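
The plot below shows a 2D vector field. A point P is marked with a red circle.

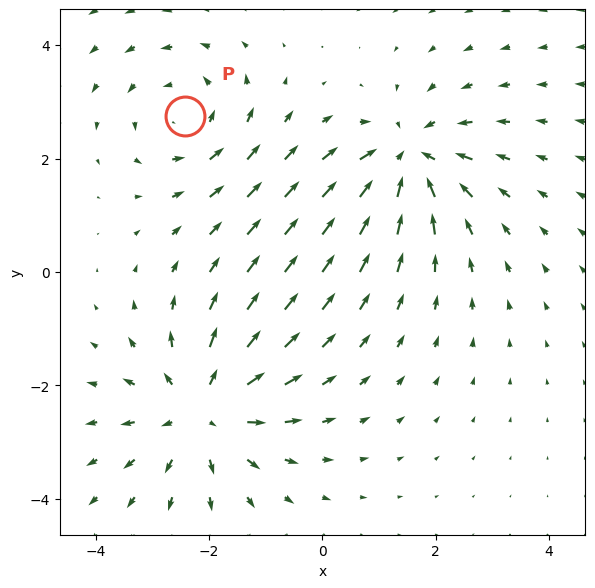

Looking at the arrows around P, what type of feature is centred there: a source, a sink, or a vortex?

vortex

At P (-2.4, 2.7) the arrows circulate counterclockwise. Divergence ≈0, curl about +3 — near-zero divergence with nonzero curl is a vortex.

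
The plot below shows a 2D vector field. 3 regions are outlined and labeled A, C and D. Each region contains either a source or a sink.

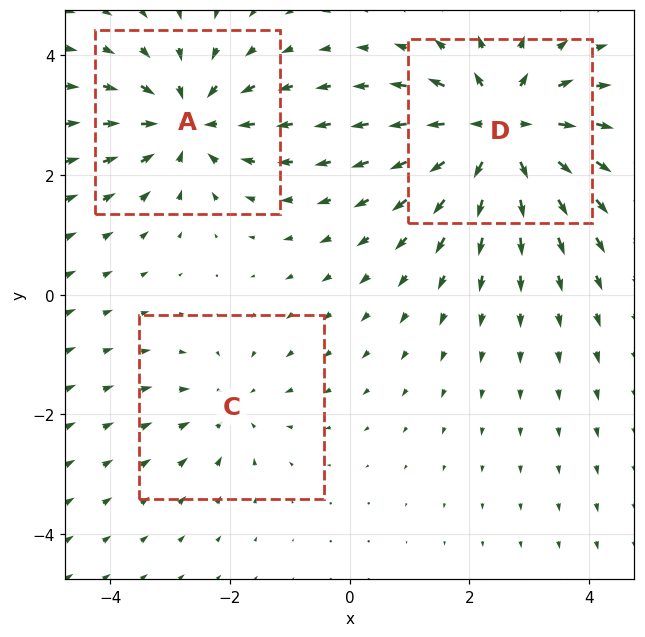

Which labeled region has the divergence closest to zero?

C

Divergence at each region's feature centre — A: about -4, C: about -2, D: about +5. Region C is closest to zero.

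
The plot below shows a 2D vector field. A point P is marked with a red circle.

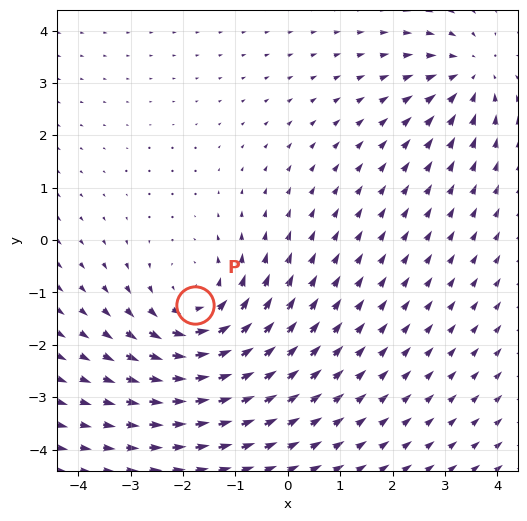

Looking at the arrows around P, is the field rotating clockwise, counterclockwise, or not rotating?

Near P at (-1.8, -1.2) the arrows circulate counterclockwise. The curl (z-component) there is about +3; positive curl means counterclockwise rotation.

counterclockwise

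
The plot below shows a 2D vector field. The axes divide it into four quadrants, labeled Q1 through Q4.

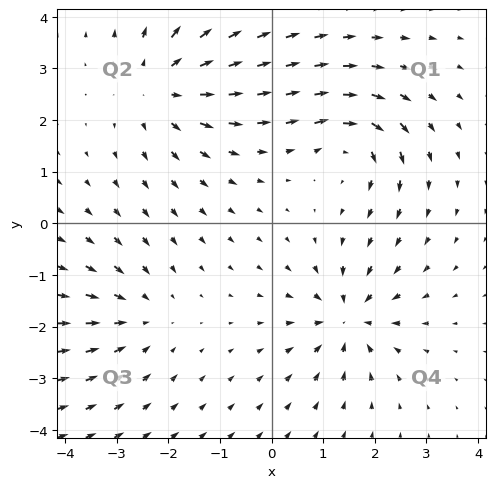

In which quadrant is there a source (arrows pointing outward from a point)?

Q2

The source sits at approximately (-2.1, 2.7), which lies in quadrant Q2. The divergence there is about +4, positive as expected for a source.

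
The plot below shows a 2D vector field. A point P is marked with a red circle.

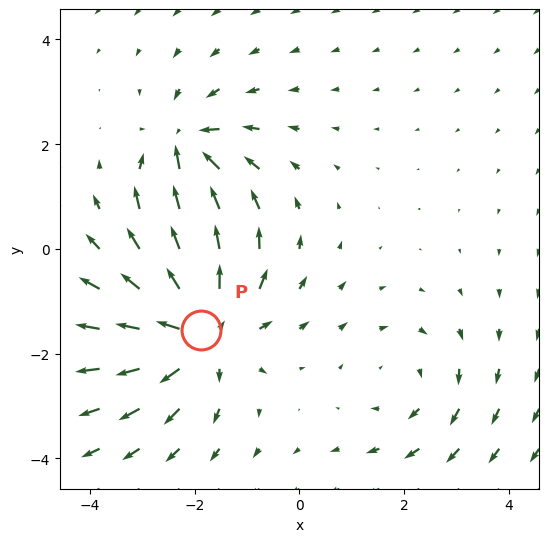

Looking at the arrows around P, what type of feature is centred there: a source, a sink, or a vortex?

source

At P (-1.9, -1.6) the arrows spread outward. Divergence about +4, curl ≈0 — positive divergence with near-zero curl is a source.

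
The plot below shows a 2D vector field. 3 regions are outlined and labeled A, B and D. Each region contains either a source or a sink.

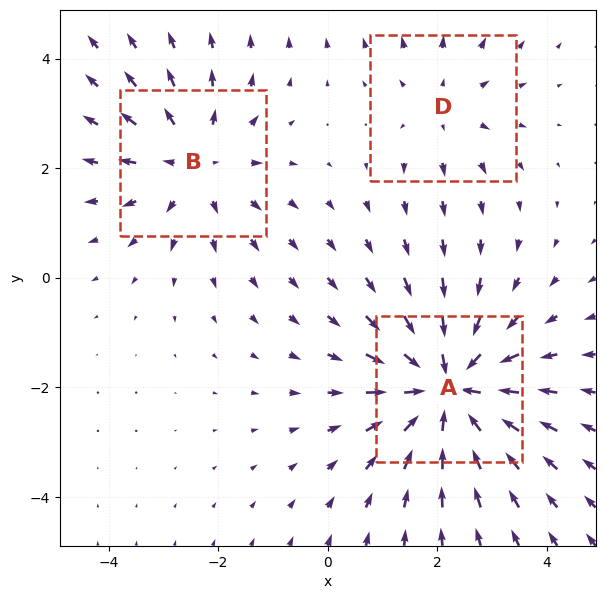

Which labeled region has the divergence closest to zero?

Divergence at each region's feature centre — A: about -4, B: about +3, D: about +2. Region D is closest to zero.

D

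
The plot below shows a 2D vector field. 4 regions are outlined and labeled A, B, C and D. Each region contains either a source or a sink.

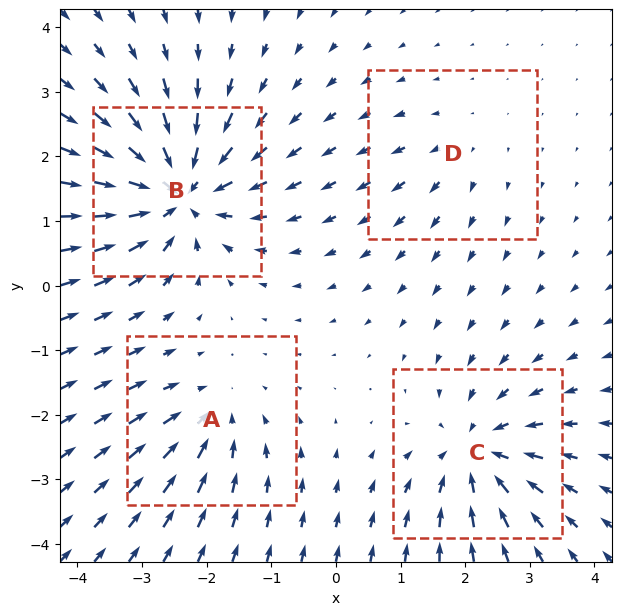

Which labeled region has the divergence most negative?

Divergence at each region's feature centre — A: about -4, B: about -8, C: about -6, D: about +2. Region B is most negative.

B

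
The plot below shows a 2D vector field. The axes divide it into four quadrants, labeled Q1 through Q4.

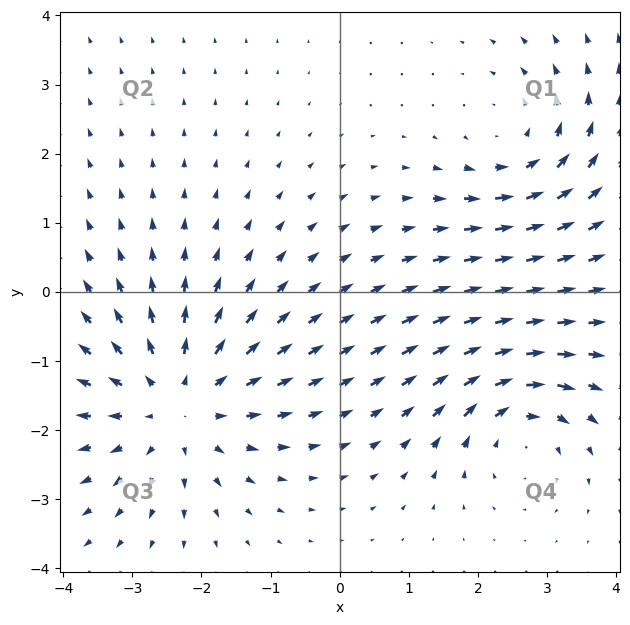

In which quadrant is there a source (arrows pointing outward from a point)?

Q3

The source sits at approximately (-2.3, -1.6), which lies in quadrant Q3. The divergence there is about +4, positive as expected for a source.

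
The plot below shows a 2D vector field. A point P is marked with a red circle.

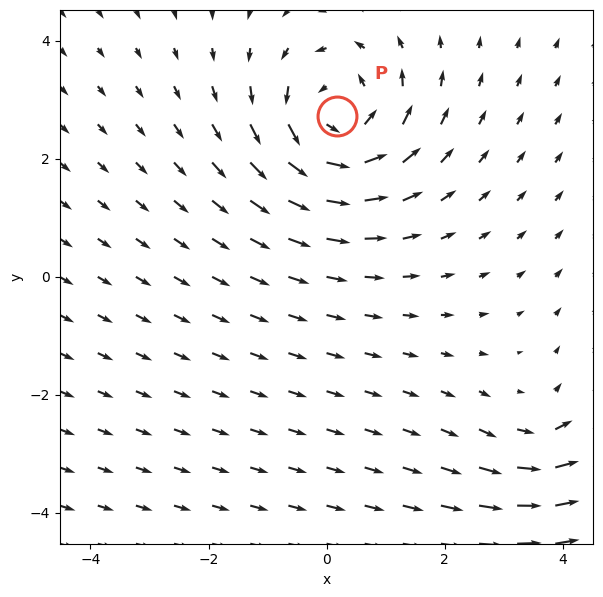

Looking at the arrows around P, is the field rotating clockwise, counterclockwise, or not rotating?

Near P at (0.2, 2.7) the arrows circulate counterclockwise. The curl (z-component) there is about +5; positive curl means counterclockwise rotation.

counterclockwise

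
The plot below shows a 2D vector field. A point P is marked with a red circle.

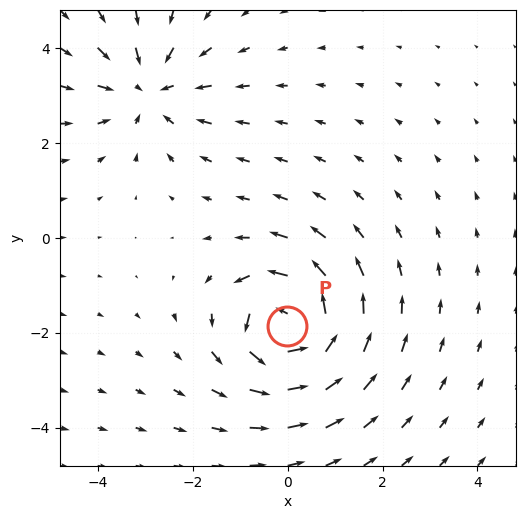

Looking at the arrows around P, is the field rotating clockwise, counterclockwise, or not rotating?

counterclockwise

Near P at (-0.0, -1.9) the arrows circulate counterclockwise. The curl (z-component) there is about +6; positive curl means counterclockwise rotation.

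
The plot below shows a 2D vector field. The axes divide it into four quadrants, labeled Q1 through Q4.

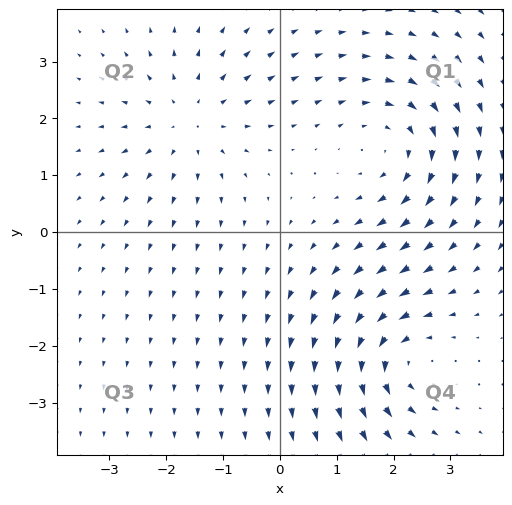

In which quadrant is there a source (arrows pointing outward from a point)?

The source sits at approximately (-1.6, 2.0), which lies in quadrant Q2. The divergence there is about +3, positive as expected for a source.

Q2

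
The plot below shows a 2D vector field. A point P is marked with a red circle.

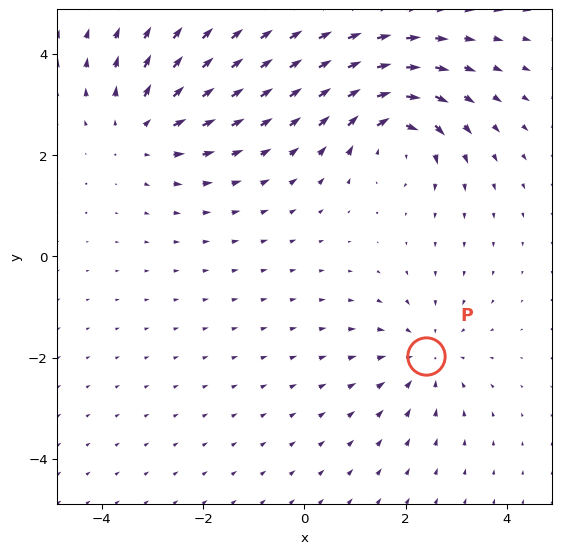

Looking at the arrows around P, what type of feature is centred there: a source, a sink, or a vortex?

At P (2.4, -2.0) the arrows converge inward. Divergence about -2, curl ≈0 — negative divergence with near-zero curl is a sink.

sink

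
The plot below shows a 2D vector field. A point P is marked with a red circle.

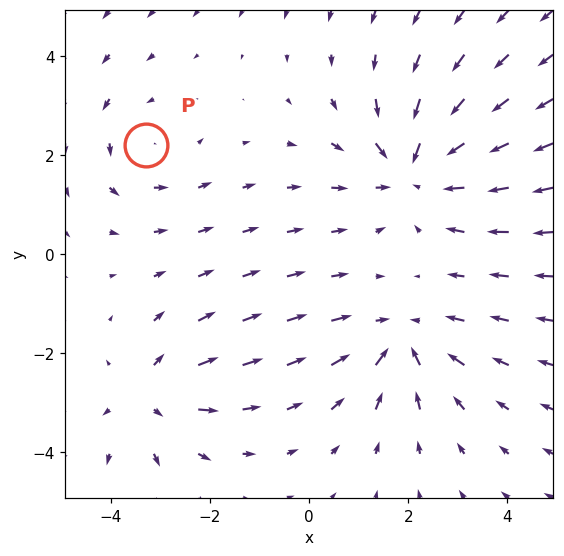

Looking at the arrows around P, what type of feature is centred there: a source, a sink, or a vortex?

At P (-3.3, 2.2) the arrows circulate counterclockwise. Divergence ≈0, curl about +2 — near-zero divergence with nonzero curl is a vortex.

vortex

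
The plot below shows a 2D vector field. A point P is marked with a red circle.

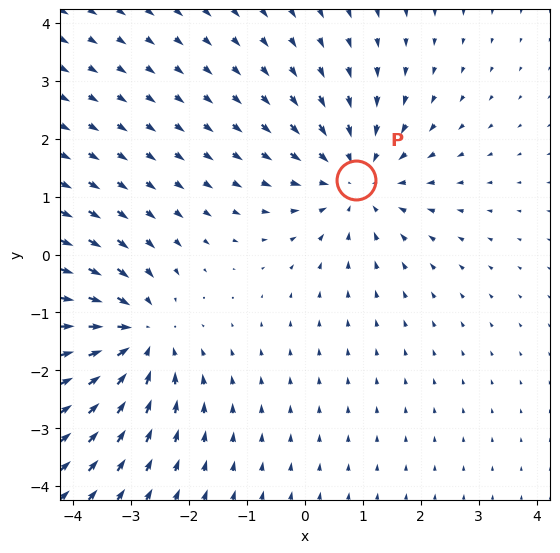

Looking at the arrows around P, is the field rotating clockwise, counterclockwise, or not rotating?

Near P at (0.9, 1.3) the arrows show no circulation. The curl there is ≈0.

not rotating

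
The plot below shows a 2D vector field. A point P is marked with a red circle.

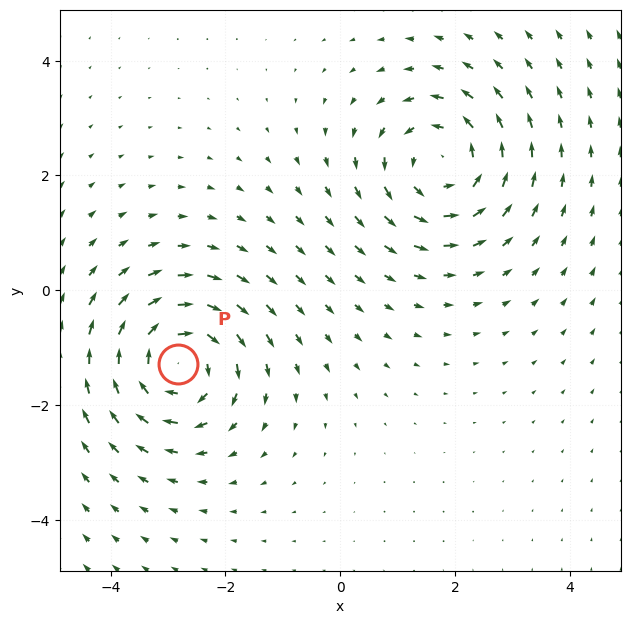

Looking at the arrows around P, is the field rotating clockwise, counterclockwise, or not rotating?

Near P at (-2.8, -1.3) the arrows circulate clockwise. The curl (z-component) there is about -5; negative curl means clockwise rotation.

clockwise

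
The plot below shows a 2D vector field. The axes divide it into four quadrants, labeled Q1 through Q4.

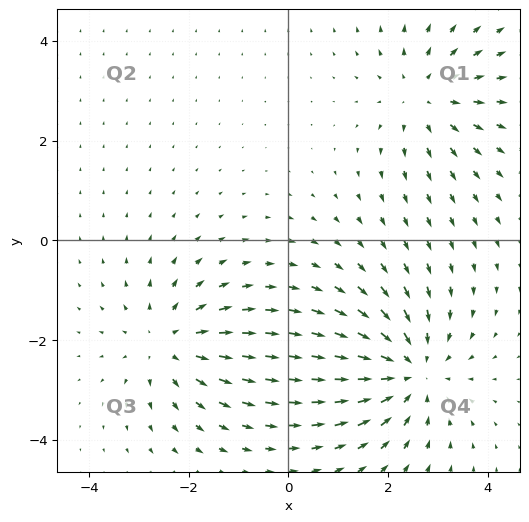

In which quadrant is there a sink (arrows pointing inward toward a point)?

The sink sits at approximately (2.4, -2.6), which lies in quadrant Q4. The divergence there is about -4, negative as expected for a sink.

Q4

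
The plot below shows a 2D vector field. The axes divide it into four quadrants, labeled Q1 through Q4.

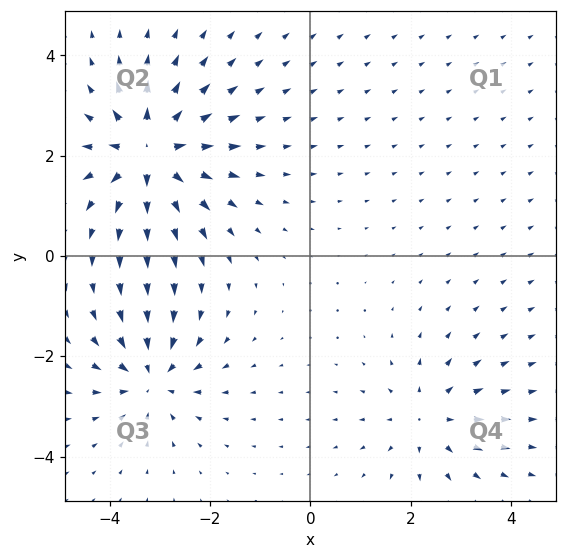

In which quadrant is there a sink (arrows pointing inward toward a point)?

Q3

The sink sits at approximately (-3.2, -2.4), which lies in quadrant Q3. The divergence there is about -5, negative as expected for a sink.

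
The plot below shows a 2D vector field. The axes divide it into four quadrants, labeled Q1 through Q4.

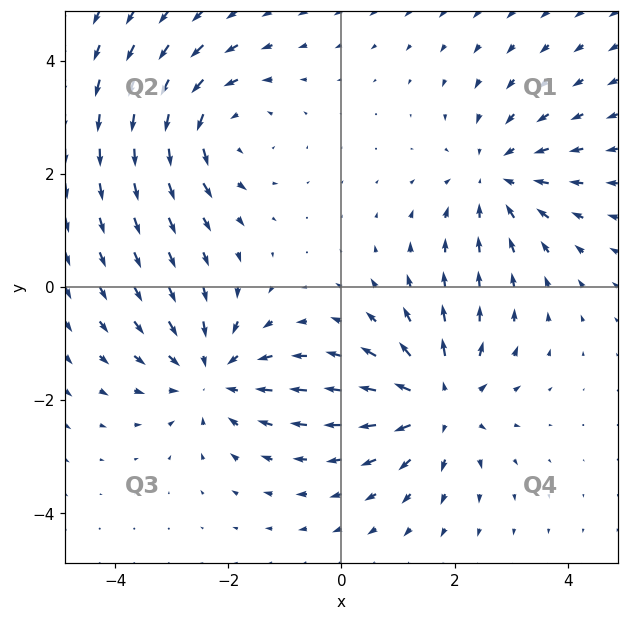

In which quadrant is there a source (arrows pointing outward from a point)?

The source sits at approximately (1.7, -2.0), which lies in quadrant Q4. The divergence there is about +5, positive as expected for a source.

Q4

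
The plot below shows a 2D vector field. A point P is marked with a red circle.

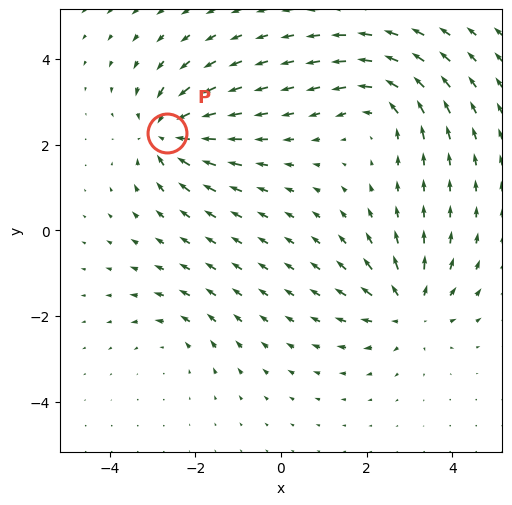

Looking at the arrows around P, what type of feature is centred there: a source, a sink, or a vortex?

At P (-2.7, 2.3) the arrows converge inward. Divergence about -7, curl ≈0 — negative divergence with near-zero curl is a sink.

sink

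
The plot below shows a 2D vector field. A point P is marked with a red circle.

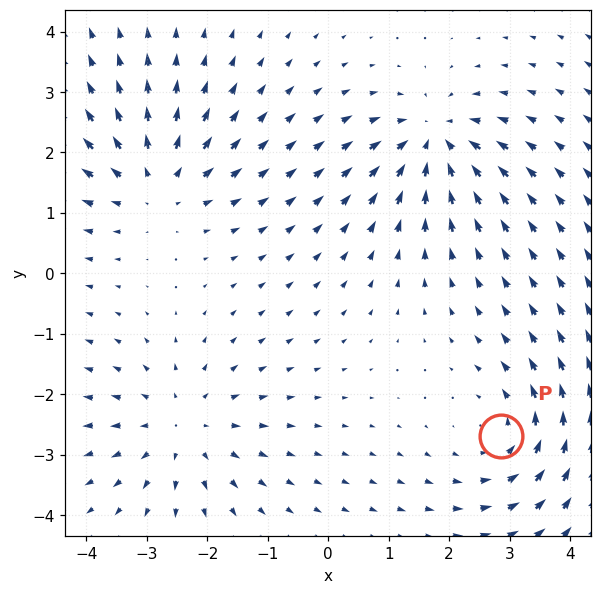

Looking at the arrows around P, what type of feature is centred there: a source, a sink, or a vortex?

At P (2.9, -2.7) the arrows circulate counterclockwise. Divergence ≈0, curl about +4 — near-zero divergence with nonzero curl is a vortex.

vortex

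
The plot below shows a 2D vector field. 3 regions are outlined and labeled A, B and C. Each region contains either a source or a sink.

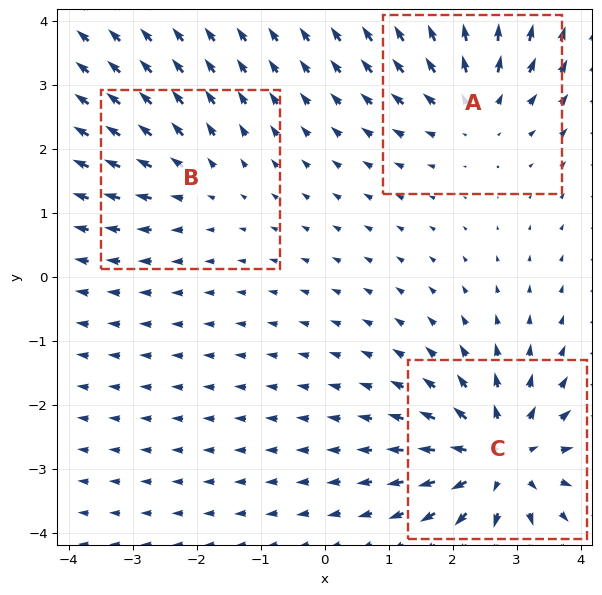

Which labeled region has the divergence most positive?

Divergence at each region's feature centre — A: about +3, B: about +2, C: about +5. Region C is most positive.

C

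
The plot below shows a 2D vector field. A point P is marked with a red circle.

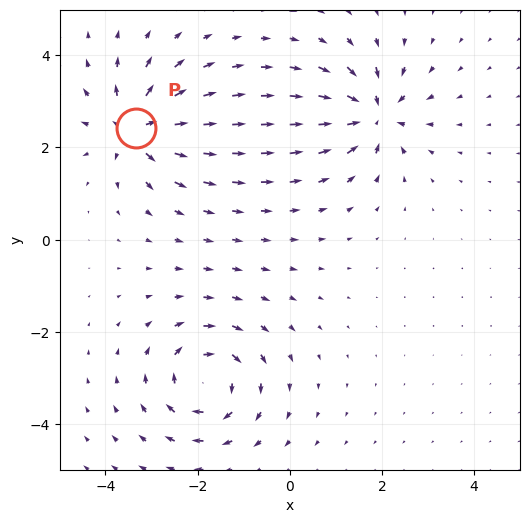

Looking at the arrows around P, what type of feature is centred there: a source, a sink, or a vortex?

source

At P (-3.3, 2.4) the arrows spread outward. Divergence about +6, curl ≈0 — positive divergence with near-zero curl is a source.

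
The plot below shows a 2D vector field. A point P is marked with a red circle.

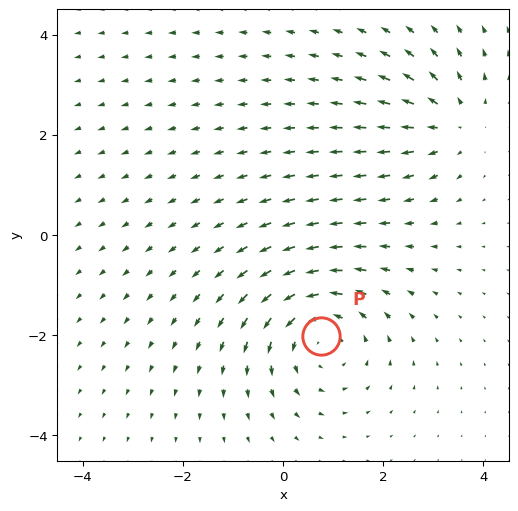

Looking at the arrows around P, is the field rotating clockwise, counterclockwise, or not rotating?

counterclockwise

Near P at (0.8, -2.0) the arrows circulate counterclockwise. The curl (z-component) there is about +4; positive curl means counterclockwise rotation.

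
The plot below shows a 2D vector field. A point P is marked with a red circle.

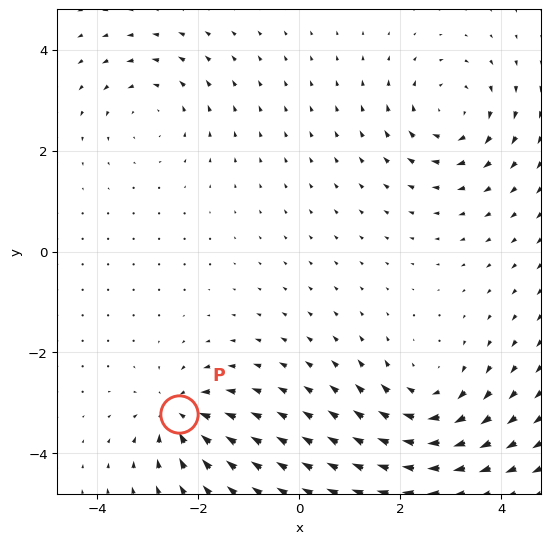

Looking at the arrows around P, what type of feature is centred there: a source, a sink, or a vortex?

sink

At P (-2.4, -3.2) the arrows converge inward. Divergence about -5, curl ≈0 — negative divergence with near-zero curl is a sink.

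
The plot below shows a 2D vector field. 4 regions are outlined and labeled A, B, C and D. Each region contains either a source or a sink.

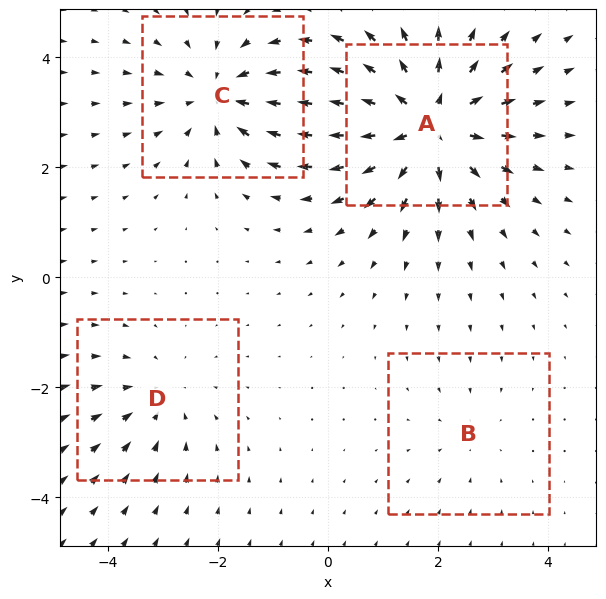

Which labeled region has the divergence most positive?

Divergence at each region's feature centre — A: about +7, B: about -2, C: about -5, D: about -3. Region A is most positive.

A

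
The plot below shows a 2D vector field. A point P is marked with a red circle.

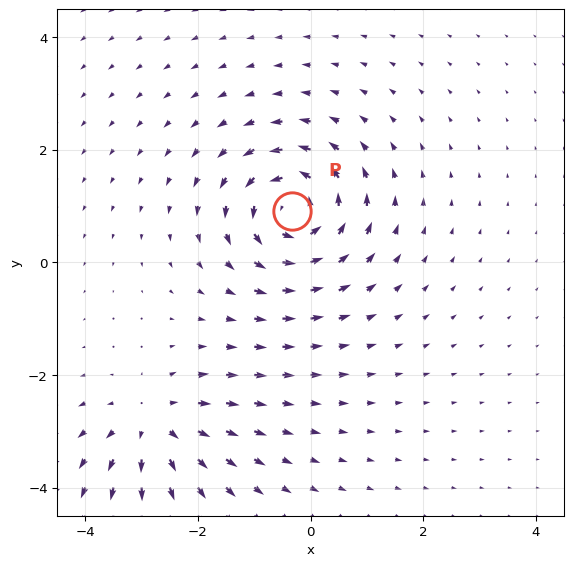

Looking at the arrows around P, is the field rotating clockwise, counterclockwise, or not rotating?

Near P at (-0.3, 0.9) the arrows circulate counterclockwise. The curl (z-component) there is about +5; positive curl means counterclockwise rotation.

counterclockwise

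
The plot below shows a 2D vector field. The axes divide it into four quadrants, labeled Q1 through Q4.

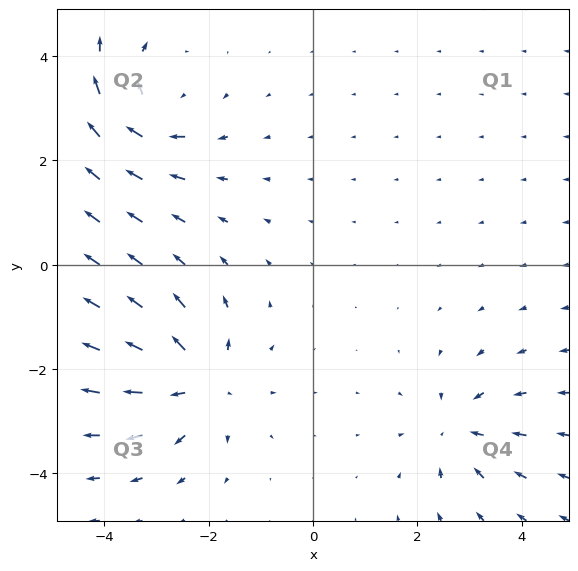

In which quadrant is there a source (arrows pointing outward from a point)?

The source sits at approximately (-2.2, -2.2), which lies in quadrant Q3. The divergence there is about +5, positive as expected for a source.

Q3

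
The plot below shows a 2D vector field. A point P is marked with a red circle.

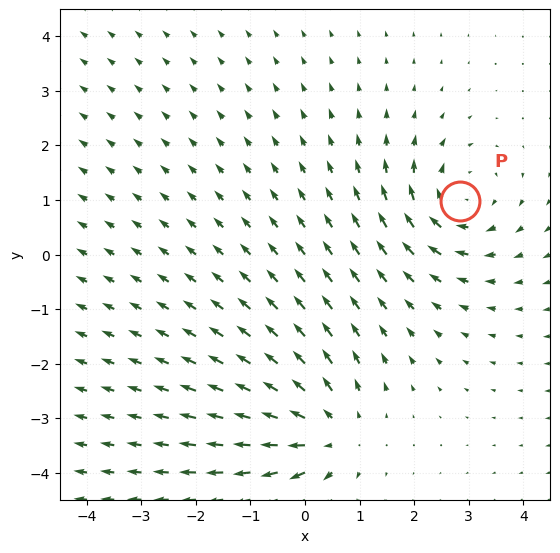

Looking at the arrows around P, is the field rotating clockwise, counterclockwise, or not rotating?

Near P at (2.8, 1.0) the arrows circulate clockwise. The curl (z-component) there is about -3; negative curl means clockwise rotation.

clockwise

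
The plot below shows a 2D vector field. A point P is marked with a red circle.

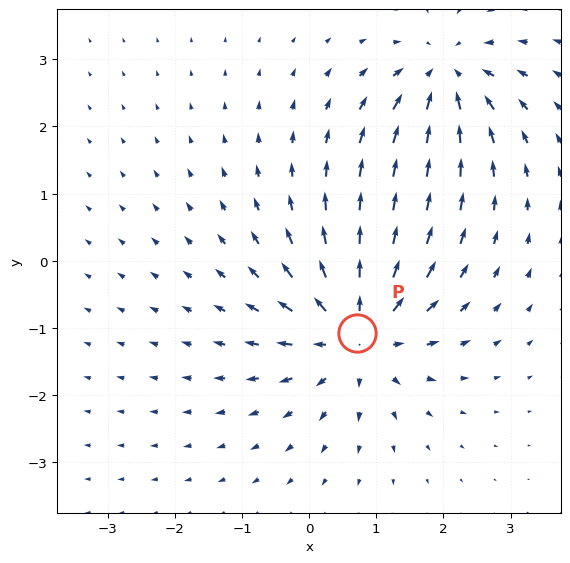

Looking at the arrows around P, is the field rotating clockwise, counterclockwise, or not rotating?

Near P at (0.7, -1.1) the arrows show no circulation. The curl there is ≈0.

not rotating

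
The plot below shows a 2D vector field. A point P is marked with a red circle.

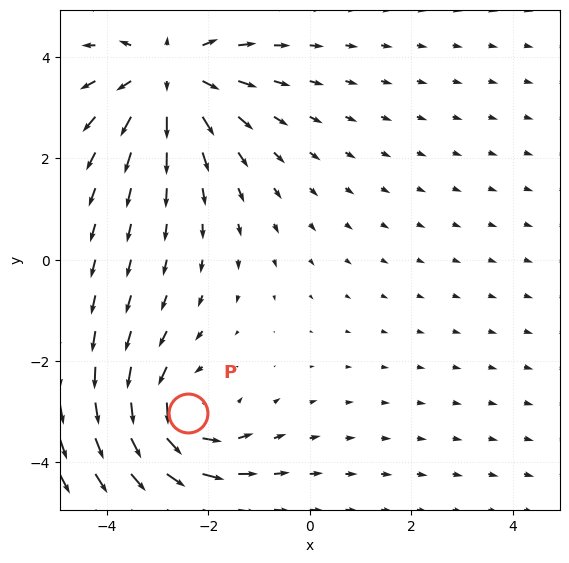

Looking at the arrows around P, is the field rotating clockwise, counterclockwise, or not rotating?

Near P at (-2.4, -3.0) the arrows circulate counterclockwise. The curl (z-component) there is about +4; positive curl means counterclockwise rotation.

counterclockwise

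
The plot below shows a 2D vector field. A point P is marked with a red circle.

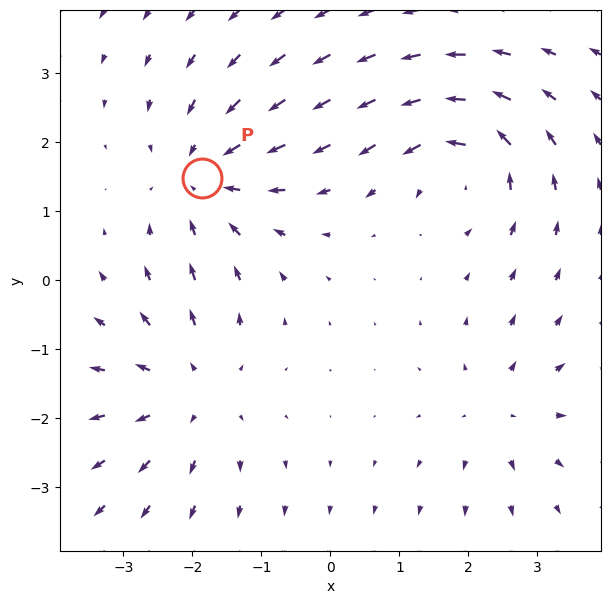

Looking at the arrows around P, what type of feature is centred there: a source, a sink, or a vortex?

sink

At P (-1.9, 1.5) the arrows converge inward. Divergence about -5, curl ≈0 — negative divergence with near-zero curl is a sink.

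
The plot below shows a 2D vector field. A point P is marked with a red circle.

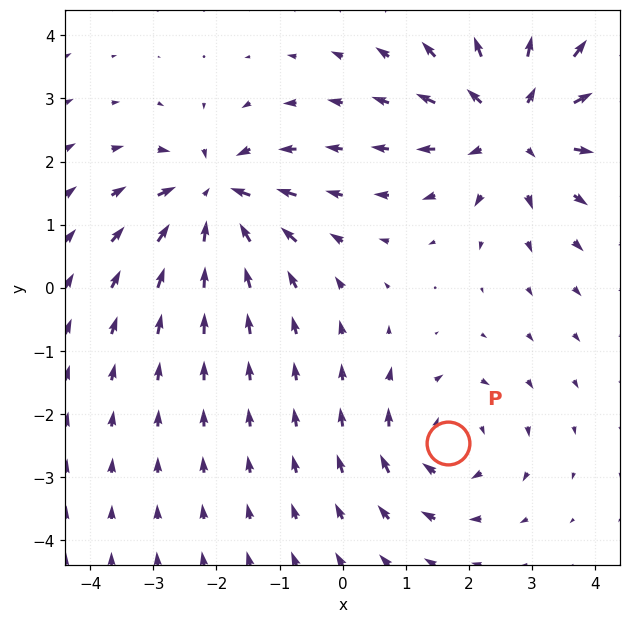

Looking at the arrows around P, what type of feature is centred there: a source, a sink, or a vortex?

vortex

At P (1.7, -2.5) the arrows circulate clockwise. Divergence ≈0, curl about -3 — near-zero divergence with nonzero curl is a vortex.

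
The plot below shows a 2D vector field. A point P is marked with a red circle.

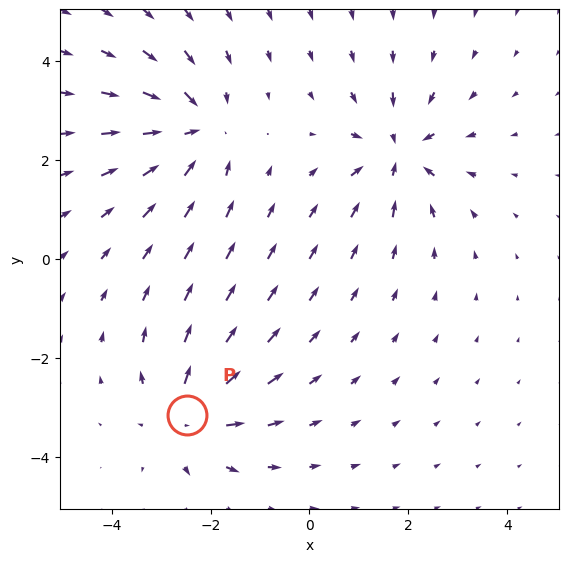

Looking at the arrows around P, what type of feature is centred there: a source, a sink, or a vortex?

At P (-2.5, -3.2) the arrows spread outward. Divergence about +5, curl ≈0 — positive divergence with near-zero curl is a source.

source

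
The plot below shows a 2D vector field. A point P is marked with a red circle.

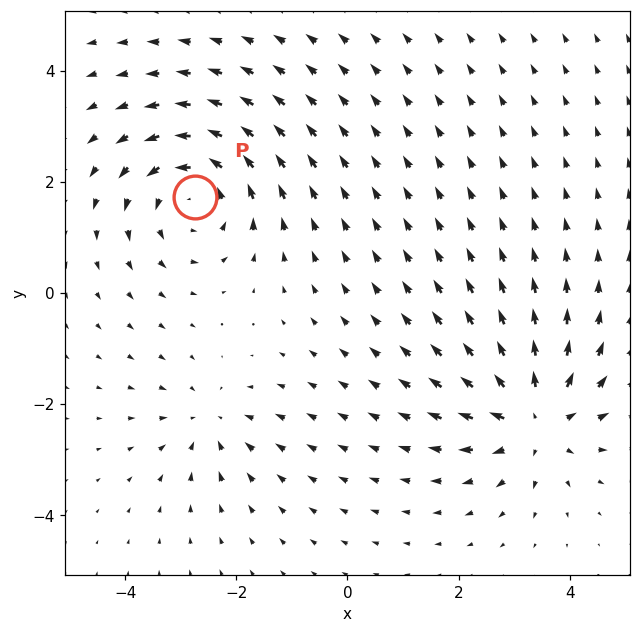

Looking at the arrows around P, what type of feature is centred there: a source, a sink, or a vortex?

At P (-2.7, 1.7) the arrows circulate counterclockwise. Divergence ≈0, curl about +4 — near-zero divergence with nonzero curl is a vortex.

vortex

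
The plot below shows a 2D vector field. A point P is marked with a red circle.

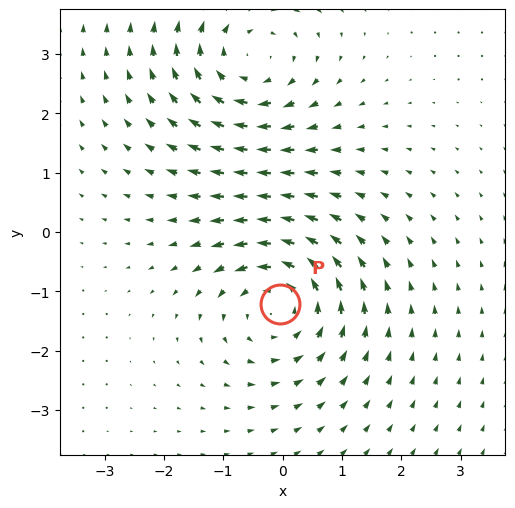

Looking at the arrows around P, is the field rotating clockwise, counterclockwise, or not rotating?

Near P at (-0.0, -1.2) the arrows circulate counterclockwise. The curl (z-component) there is about +4; positive curl means counterclockwise rotation.

counterclockwise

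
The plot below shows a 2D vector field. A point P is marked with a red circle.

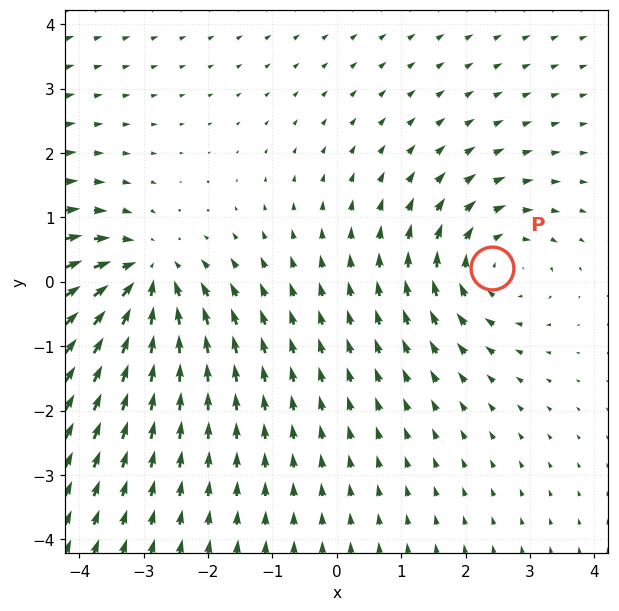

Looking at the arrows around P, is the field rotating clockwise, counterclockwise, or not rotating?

clockwise

Near P at (2.4, 0.2) the arrows circulate clockwise. The curl (z-component) there is about -3; negative curl means clockwise rotation.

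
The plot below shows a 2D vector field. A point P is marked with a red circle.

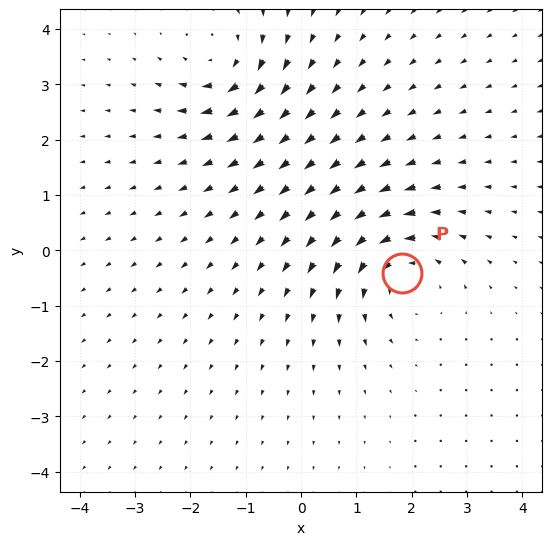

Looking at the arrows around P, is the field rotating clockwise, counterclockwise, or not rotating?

counterclockwise

Near P at (1.8, -0.4) the arrows circulate counterclockwise. The curl (z-component) there is about +5; positive curl means counterclockwise rotation.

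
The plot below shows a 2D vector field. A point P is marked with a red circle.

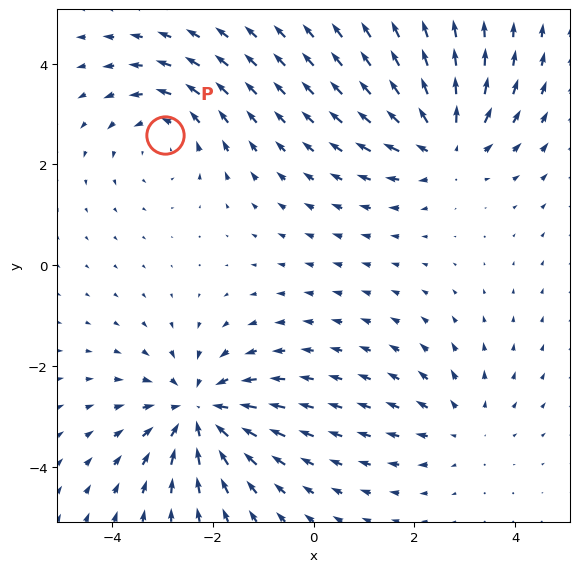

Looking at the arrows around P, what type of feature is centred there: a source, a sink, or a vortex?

vortex

At P (-3.0, 2.6) the arrows circulate counterclockwise. Divergence ≈0, curl about +3 — near-zero divergence with nonzero curl is a vortex.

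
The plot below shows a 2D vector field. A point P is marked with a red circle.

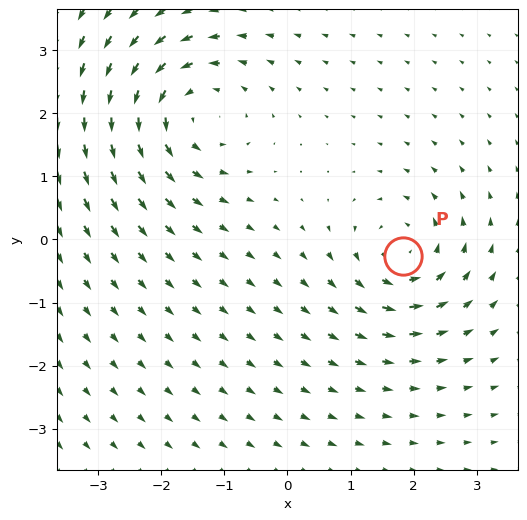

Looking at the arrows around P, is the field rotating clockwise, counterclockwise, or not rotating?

Near P at (1.8, -0.3) the arrows circulate counterclockwise. The curl (z-component) there is about +5; positive curl means counterclockwise rotation.

counterclockwise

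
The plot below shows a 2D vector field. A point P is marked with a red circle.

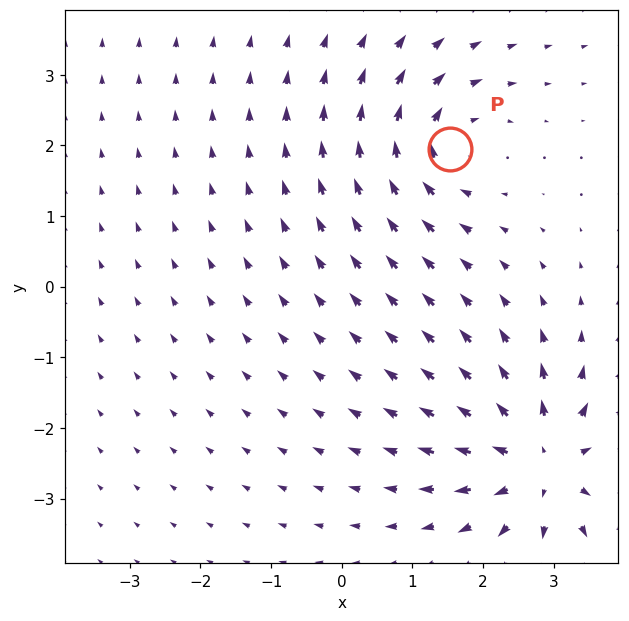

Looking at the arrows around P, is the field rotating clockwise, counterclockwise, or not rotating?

Near P at (1.5, 2.0) the arrows circulate clockwise. The curl (z-component) there is about -4; negative curl means clockwise rotation.

clockwise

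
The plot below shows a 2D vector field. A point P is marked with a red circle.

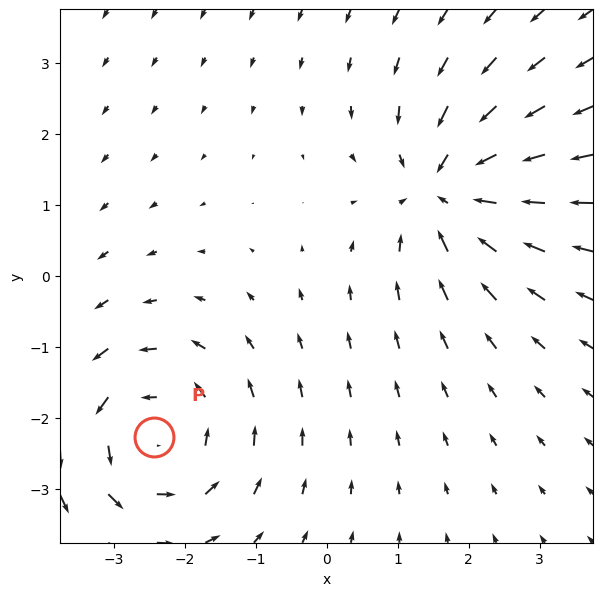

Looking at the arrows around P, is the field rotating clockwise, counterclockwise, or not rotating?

counterclockwise

Near P at (-2.4, -2.3) the arrows circulate counterclockwise. The curl (z-component) there is about +3; positive curl means counterclockwise rotation.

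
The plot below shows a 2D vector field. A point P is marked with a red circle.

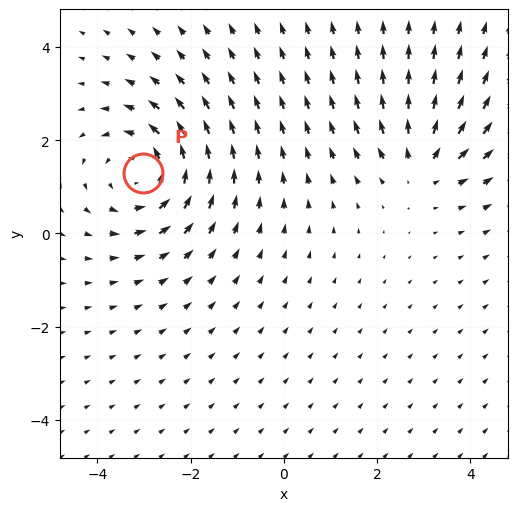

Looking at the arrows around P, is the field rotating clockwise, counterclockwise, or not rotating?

counterclockwise

Near P at (-3.0, 1.3) the arrows circulate counterclockwise. The curl (z-component) there is about +4; positive curl means counterclockwise rotation.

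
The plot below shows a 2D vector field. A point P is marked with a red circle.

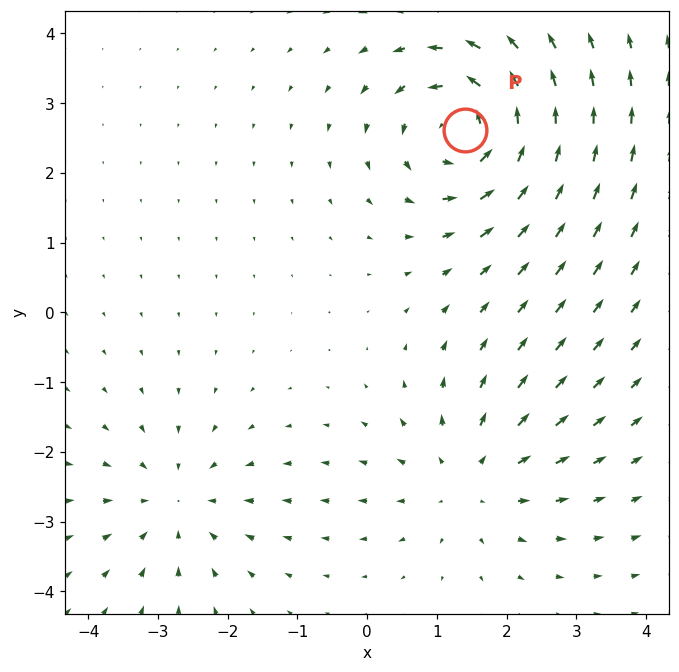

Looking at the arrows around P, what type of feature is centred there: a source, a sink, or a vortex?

vortex

At P (1.4, 2.6) the arrows circulate counterclockwise. Divergence ≈0, curl about +5 — near-zero divergence with nonzero curl is a vortex.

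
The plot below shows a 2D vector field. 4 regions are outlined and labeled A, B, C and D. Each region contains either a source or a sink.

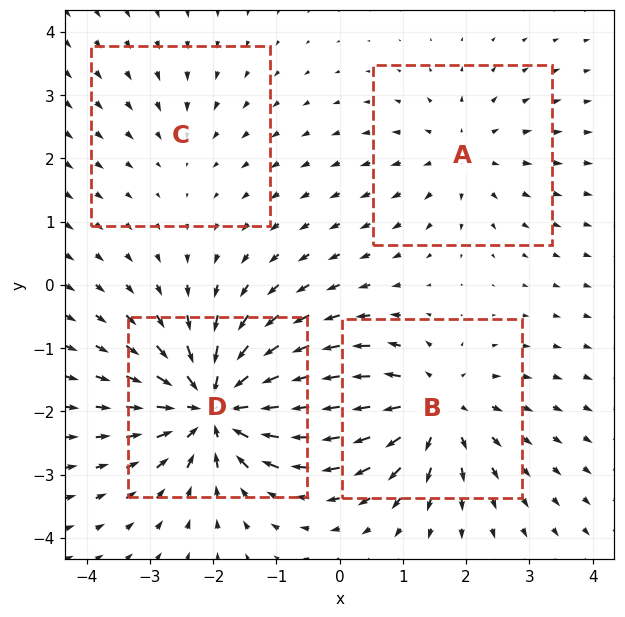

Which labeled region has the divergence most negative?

D

Divergence at each region's feature centre — A: about +3, B: about +6, C: about -2, D: about -8. Region D is most negative.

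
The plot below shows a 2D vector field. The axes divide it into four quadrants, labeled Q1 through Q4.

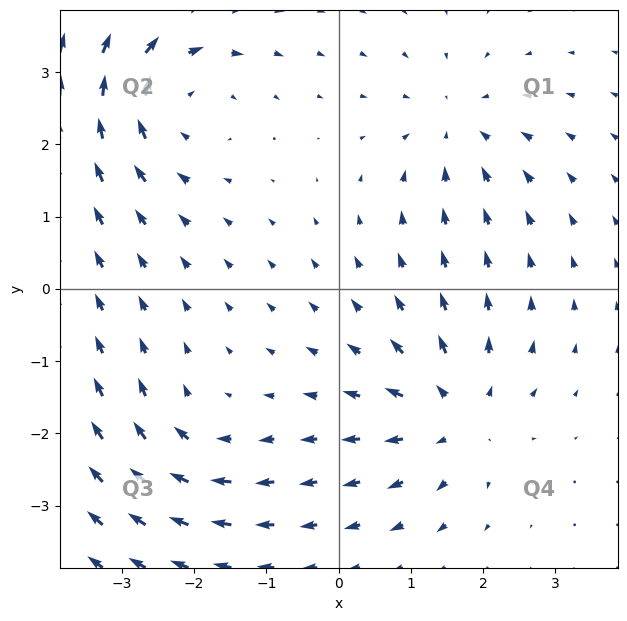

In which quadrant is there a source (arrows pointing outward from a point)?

Q4

The source sits at approximately (1.6, -1.7), which lies in quadrant Q4. The divergence there is about +5, positive as expected for a source.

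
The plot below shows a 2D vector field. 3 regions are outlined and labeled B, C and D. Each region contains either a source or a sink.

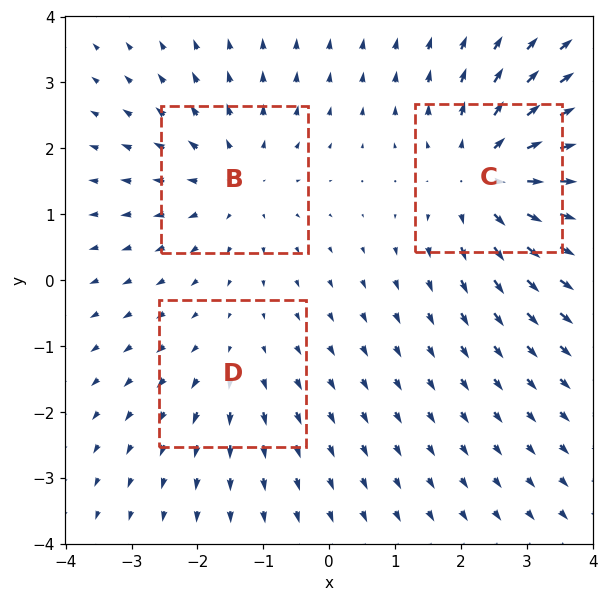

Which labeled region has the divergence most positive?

C

Divergence at each region's feature centre — B: about +3, C: about +4, D: about +2. Region C is most positive.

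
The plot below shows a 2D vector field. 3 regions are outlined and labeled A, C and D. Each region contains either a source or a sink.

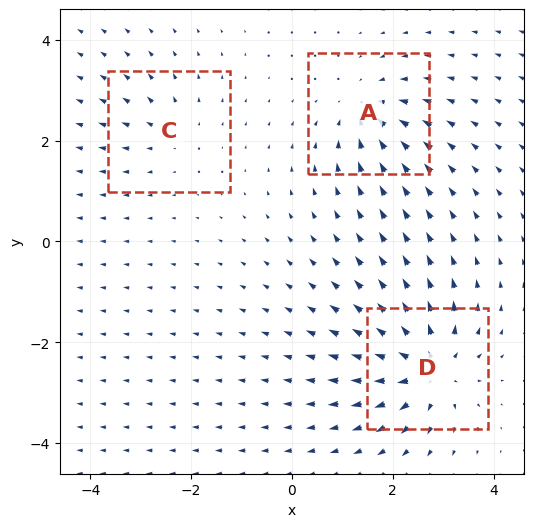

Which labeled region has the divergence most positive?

Divergence at each region's feature centre — A: about -4, C: about +2, D: about +6. Region D is most positive.

D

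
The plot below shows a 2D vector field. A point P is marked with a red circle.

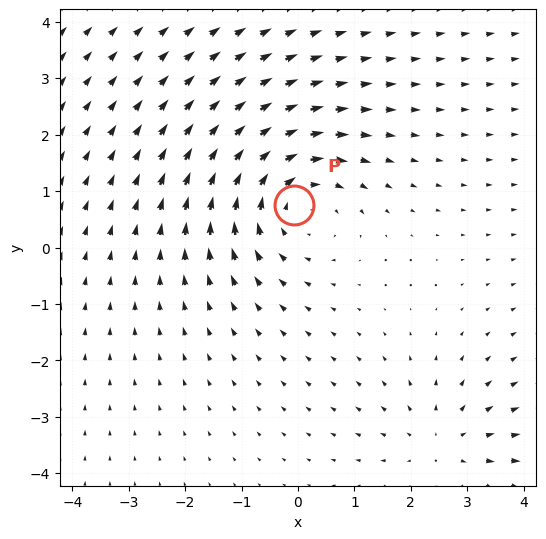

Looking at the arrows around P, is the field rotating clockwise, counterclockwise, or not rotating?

Near P at (-0.1, 0.8) the arrows circulate clockwise. The curl (z-component) there is about -3; negative curl means clockwise rotation.

clockwise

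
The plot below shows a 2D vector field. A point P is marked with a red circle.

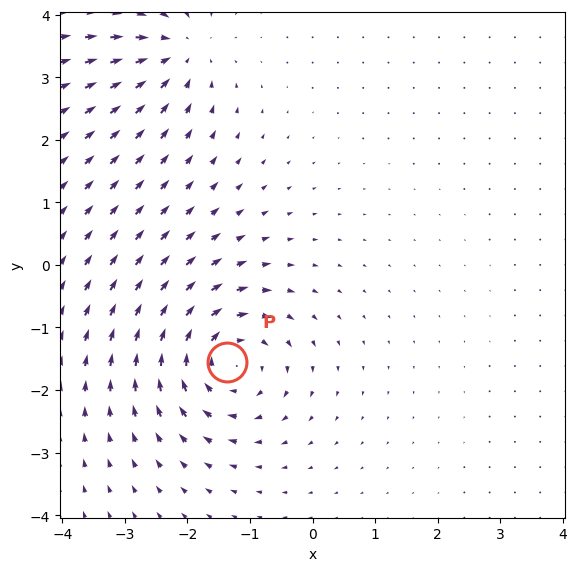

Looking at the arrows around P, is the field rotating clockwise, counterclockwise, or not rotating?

clockwise

Near P at (-1.4, -1.6) the arrows circulate clockwise. The curl (z-component) there is about -6; negative curl means clockwise rotation.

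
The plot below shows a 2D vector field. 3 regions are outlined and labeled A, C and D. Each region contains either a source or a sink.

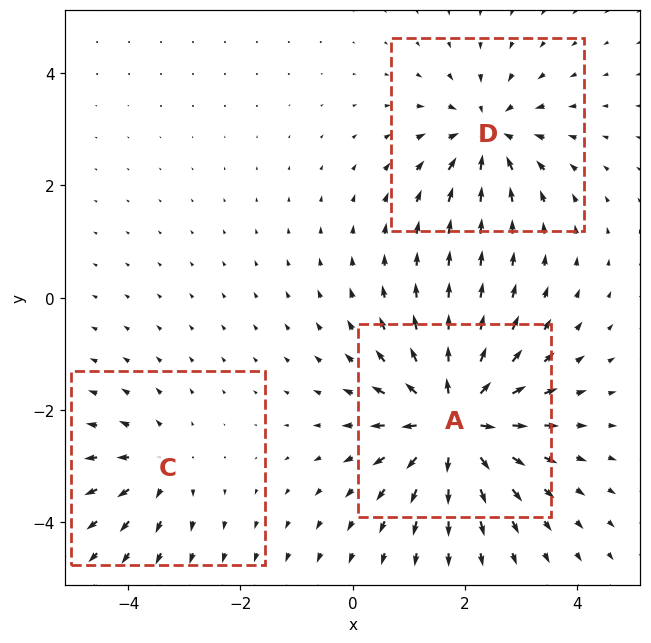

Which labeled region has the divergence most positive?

Divergence at each region's feature centre — A: about +6, C: about +3, D: about -4. Region A is most positive.

A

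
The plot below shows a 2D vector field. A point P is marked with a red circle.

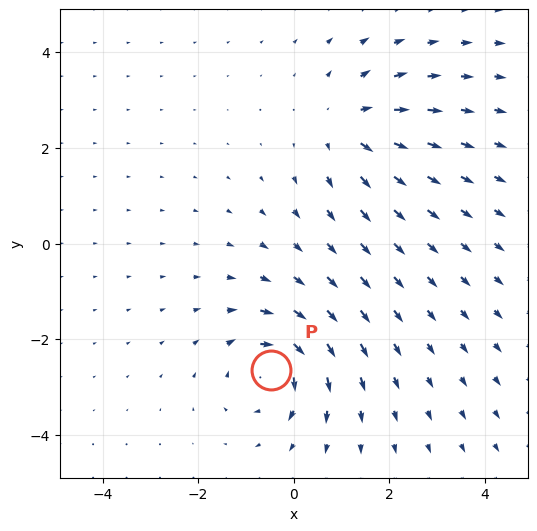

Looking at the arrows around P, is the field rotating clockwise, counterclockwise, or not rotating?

clockwise

Near P at (-0.5, -2.7) the arrows circulate clockwise. The curl (z-component) there is about -4; negative curl means clockwise rotation.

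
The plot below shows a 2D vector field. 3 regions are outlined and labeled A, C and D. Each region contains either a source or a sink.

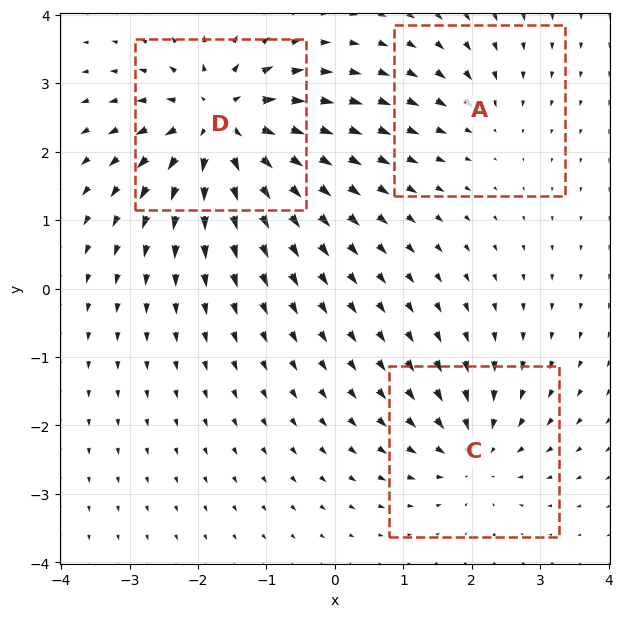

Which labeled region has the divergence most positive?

Divergence at each region's feature centre — A: about -2, C: about -4, D: about +6. Region D is most positive.

D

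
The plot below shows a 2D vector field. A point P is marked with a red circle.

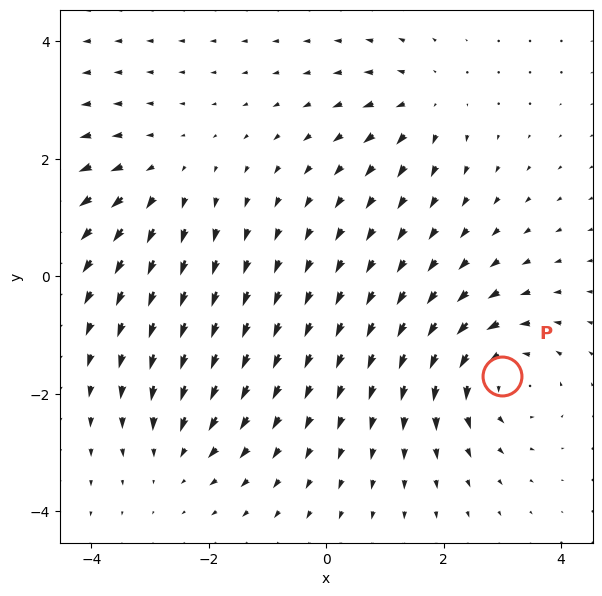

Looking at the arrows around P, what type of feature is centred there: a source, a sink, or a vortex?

vortex

At P (3.0, -1.7) the arrows circulate counterclockwise. Divergence ≈0, curl about +5 — near-zero divergence with nonzero curl is a vortex.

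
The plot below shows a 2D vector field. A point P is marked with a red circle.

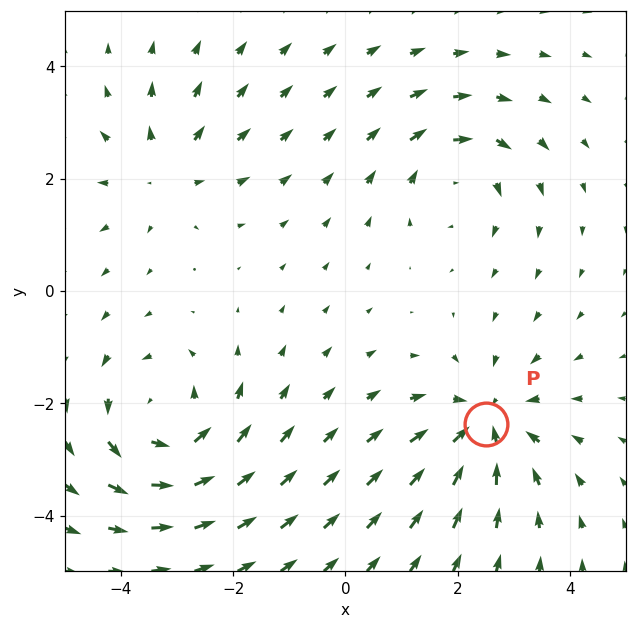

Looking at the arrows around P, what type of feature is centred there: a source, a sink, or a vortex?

At P (2.5, -2.4) the arrows converge inward. Divergence about -4, curl ≈0 — negative divergence with near-zero curl is a sink.

sink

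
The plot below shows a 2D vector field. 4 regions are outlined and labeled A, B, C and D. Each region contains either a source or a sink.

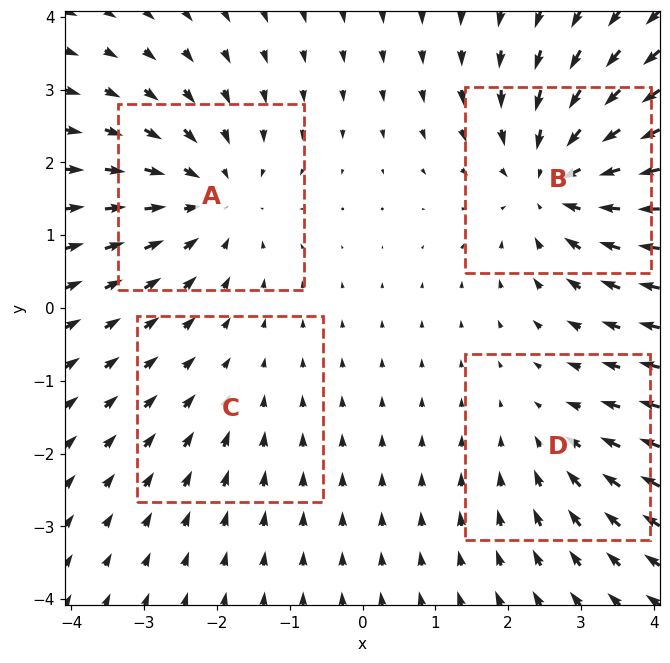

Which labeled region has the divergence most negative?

B

Divergence at each region's feature centre — A: about -4, B: about -6, C: about -2, D: about -3. Region B is most negative.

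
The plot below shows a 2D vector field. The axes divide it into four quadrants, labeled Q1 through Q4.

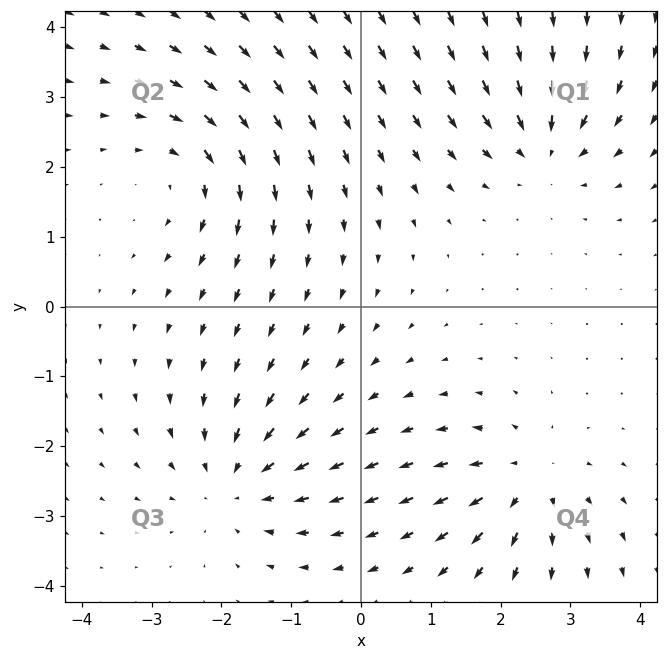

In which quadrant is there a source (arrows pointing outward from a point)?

The source sits at approximately (2.4, -2.5), which lies in quadrant Q4. The divergence there is about +4, positive as expected for a source.

Q4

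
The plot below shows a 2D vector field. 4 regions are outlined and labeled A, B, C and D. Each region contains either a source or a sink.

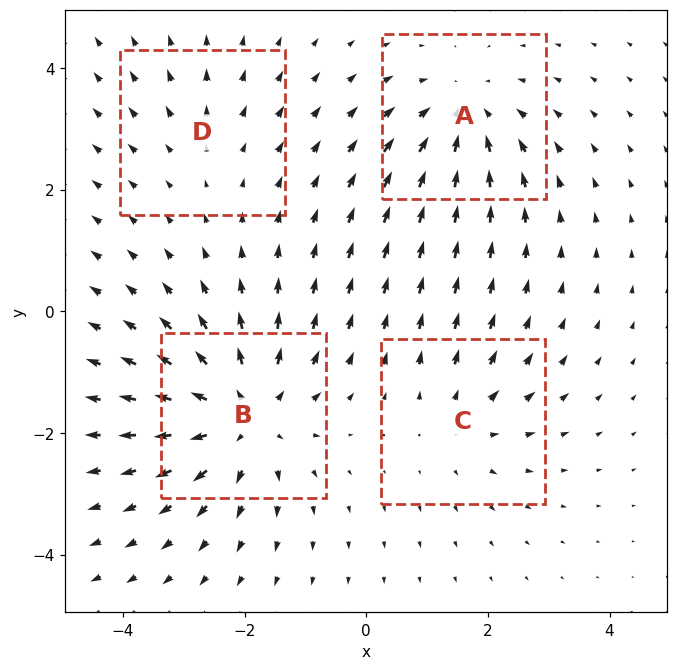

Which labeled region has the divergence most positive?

B

Divergence at each region's feature centre — A: about -4, B: about +6, C: about +3, D: about +2. Region B is most positive.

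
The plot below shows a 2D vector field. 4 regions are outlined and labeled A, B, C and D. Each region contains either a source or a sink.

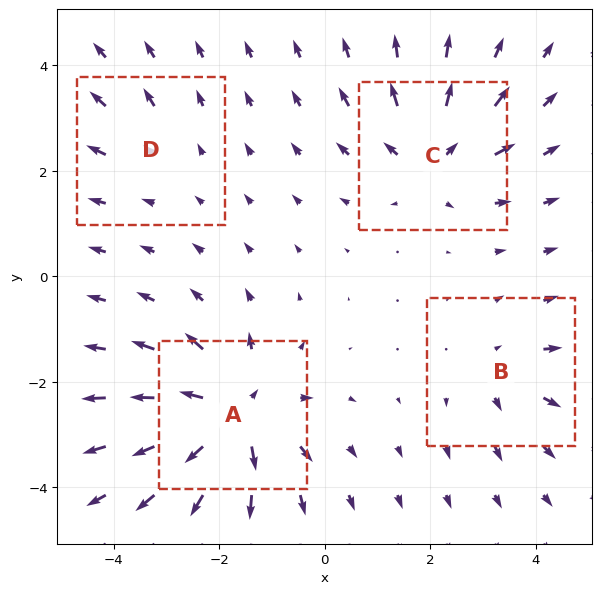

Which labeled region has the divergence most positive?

A

Divergence at each region's feature centre — A: about +8, B: about +4, C: about +6, D: about +2. Region A is most positive.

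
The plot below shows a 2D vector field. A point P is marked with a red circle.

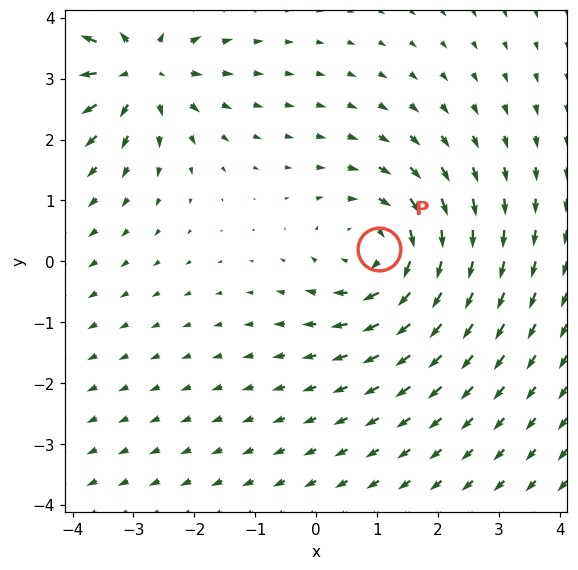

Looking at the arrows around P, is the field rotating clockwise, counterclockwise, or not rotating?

Near P at (1.0, 0.2) the arrows circulate clockwise. The curl (z-component) there is about -4; negative curl means clockwise rotation.

clockwise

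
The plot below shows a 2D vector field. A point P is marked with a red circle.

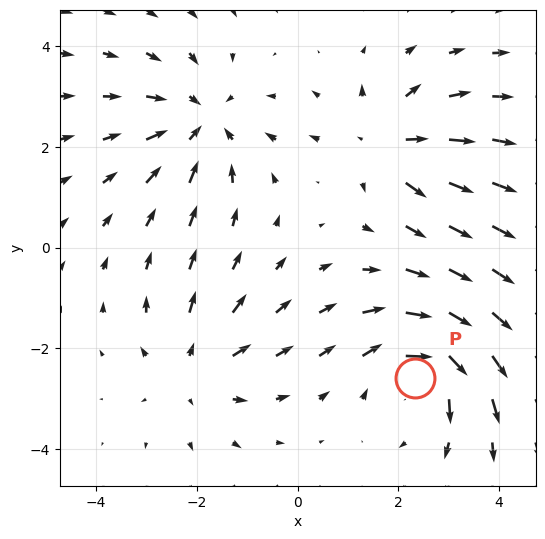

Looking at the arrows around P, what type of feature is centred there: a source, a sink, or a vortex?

vortex

At P (2.3, -2.6) the arrows circulate clockwise. Divergence ≈0, curl about -4 — near-zero divergence with nonzero curl is a vortex.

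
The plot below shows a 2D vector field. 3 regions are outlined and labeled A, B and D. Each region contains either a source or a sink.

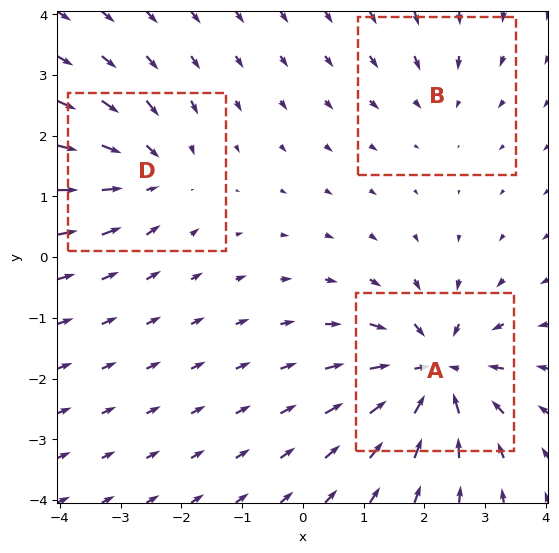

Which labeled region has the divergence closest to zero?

B

Divergence at each region's feature centre — A: about -6, B: about -2, D: about -4. Region B is closest to zero.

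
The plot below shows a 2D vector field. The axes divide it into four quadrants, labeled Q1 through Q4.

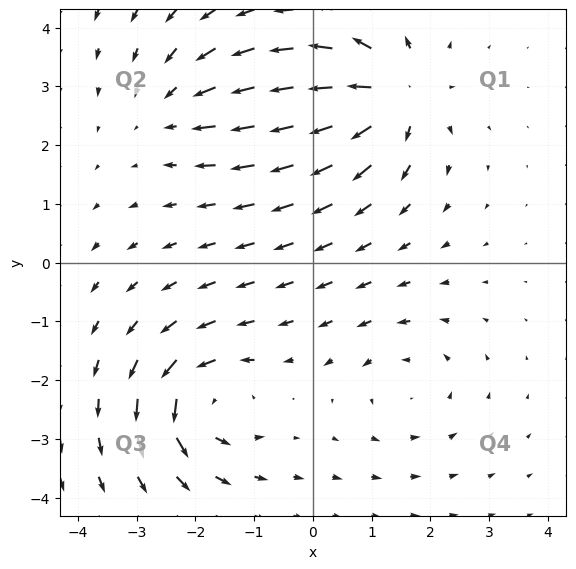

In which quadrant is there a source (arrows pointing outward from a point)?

The source sits at approximately (1.4, 2.8), which lies in quadrant Q1. The divergence there is about +5, positive as expected for a source.

Q1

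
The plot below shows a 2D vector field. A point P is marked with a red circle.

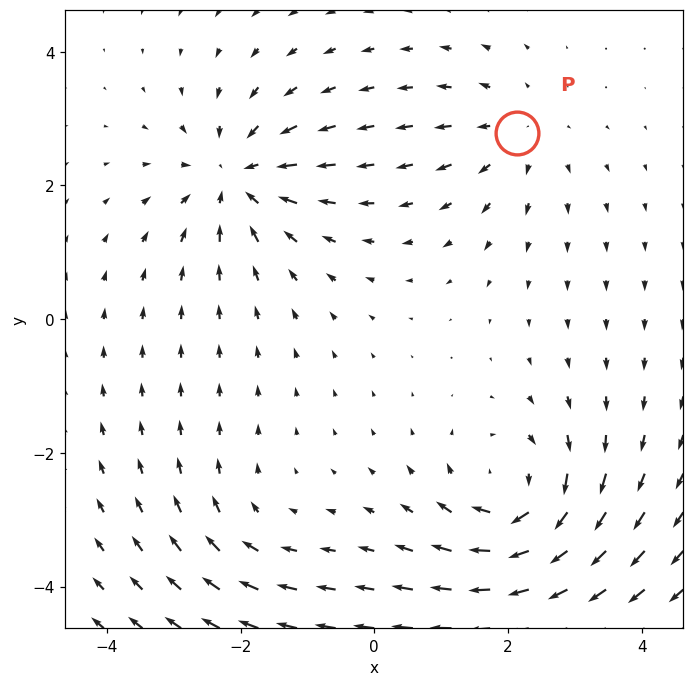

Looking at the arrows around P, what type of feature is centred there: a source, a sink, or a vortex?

At P (2.1, 2.8) the arrows spread outward. Divergence about +3, curl ≈0 — positive divergence with near-zero curl is a source.

source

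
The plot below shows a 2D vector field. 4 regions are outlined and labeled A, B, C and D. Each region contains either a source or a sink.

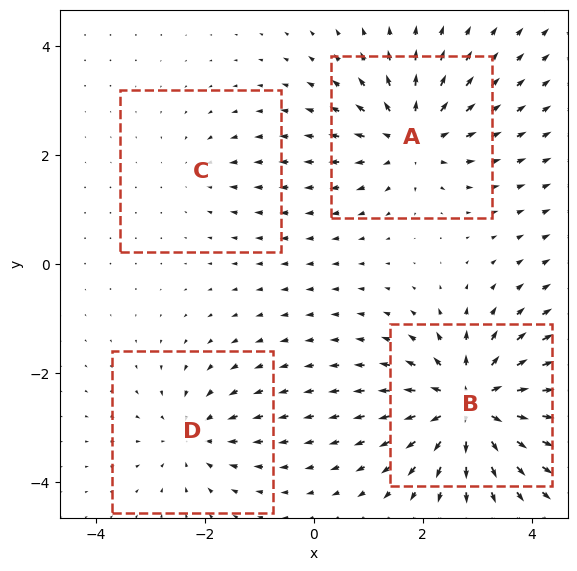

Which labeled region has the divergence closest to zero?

Divergence at each region's feature centre — A: about +5, B: about +7, C: about -2, D: about -4. Region C is closest to zero.

C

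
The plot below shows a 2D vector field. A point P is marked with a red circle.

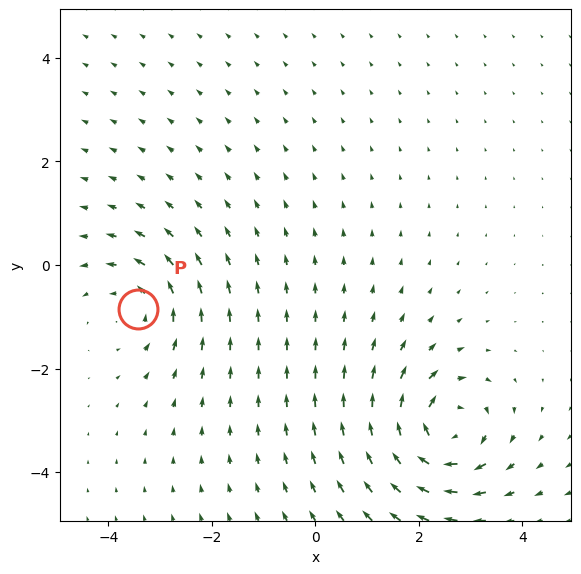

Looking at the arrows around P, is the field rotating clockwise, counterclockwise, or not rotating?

Near P at (-3.4, -0.8) the arrows circulate counterclockwise. The curl (z-component) there is about +3; positive curl means counterclockwise rotation.

counterclockwise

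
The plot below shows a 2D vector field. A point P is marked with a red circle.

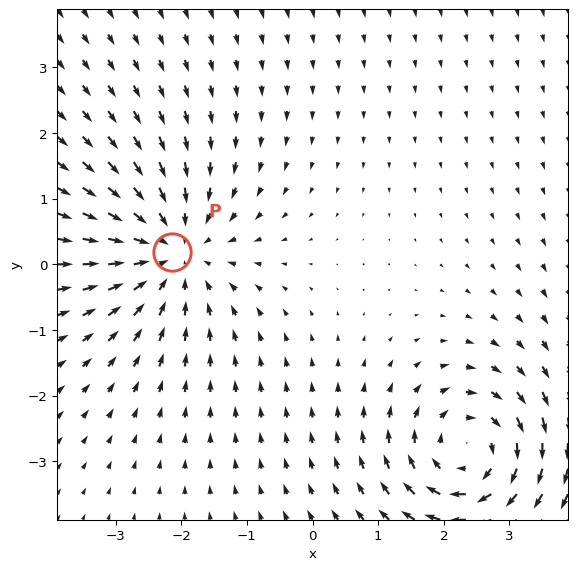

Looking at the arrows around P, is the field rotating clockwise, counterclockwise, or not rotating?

not rotating

Near P at (-2.1, 0.2) the arrows show no circulation. The curl there is ≈0.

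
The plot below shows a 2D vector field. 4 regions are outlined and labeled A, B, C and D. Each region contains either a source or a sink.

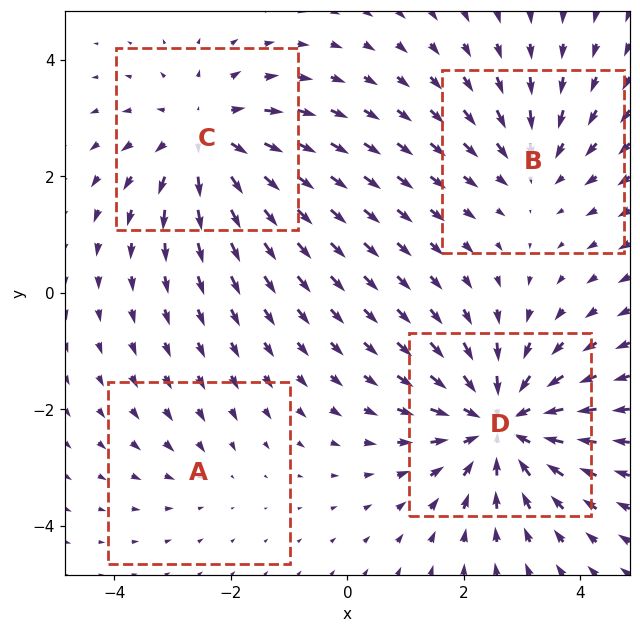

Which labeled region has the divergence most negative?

D

Divergence at each region's feature centre — A: about -2, B: about -3, C: about +5, D: about -6. Region D is most negative.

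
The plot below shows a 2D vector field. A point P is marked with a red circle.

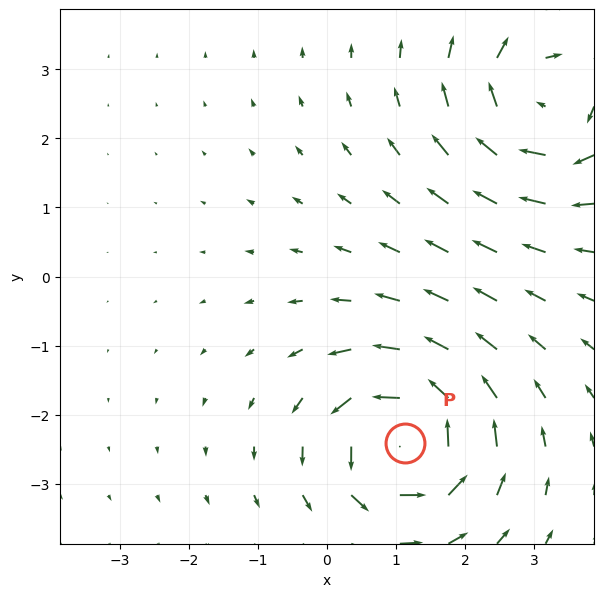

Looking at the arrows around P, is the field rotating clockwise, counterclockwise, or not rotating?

counterclockwise

Near P at (1.1, -2.4) the arrows circulate counterclockwise. The curl (z-component) there is about +5; positive curl means counterclockwise rotation.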